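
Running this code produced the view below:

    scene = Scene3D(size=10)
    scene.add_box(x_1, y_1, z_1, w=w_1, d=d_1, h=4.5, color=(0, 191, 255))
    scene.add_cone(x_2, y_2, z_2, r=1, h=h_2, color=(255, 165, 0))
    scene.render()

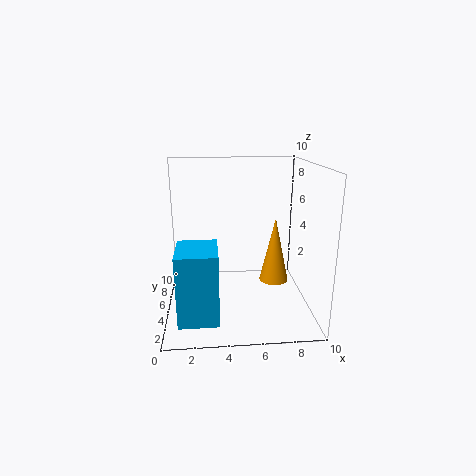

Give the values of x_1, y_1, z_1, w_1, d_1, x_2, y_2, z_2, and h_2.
x_1 = 1; y_1 = 0.5; z_1 = 1; w_1 = 2.5; d_1 = 3; x_2 = 7.5; y_2 = 4.5; z_2 = 2; h_2 = 4.5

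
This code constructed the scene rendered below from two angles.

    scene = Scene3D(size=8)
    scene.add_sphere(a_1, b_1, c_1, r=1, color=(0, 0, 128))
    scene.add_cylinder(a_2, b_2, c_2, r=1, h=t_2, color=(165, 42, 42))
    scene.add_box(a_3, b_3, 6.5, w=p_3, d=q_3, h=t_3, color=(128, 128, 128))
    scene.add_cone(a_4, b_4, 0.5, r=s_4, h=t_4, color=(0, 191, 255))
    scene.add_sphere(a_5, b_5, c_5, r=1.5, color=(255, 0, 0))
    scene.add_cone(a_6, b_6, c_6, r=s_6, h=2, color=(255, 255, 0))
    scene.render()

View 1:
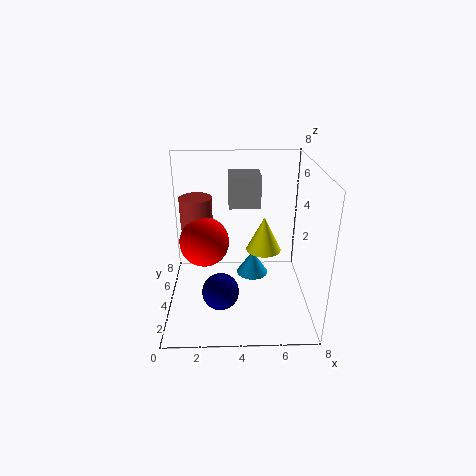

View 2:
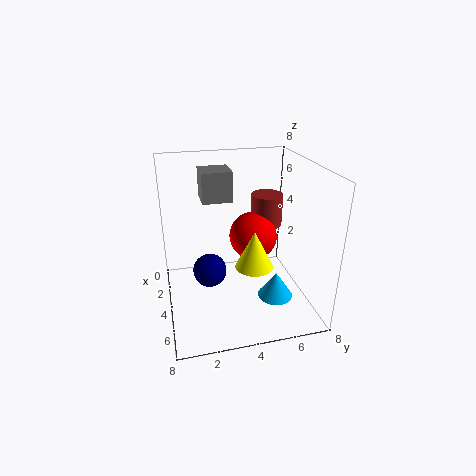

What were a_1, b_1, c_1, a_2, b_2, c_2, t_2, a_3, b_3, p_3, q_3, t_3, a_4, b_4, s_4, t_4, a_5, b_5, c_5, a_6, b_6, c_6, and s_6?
a_1 = 3, b_1 = 2.5, c_1 = 1.5, a_2 = 1.5, b_2 = 6.5, c_2 = 3.5, t_2 = 2, a_3 = 3.5, b_3 = 2, p_3 = 1.5, q_3 = 1.5, t_3 = 1.5, a_4 = 5, b_4 = 6, s_4 = 1, t_4 = 1.5, a_5 = 2, b_5 = 5.5, c_5 = 3, a_6 = 5.5, b_6 = 4.5, c_6 = 3, s_6 = 1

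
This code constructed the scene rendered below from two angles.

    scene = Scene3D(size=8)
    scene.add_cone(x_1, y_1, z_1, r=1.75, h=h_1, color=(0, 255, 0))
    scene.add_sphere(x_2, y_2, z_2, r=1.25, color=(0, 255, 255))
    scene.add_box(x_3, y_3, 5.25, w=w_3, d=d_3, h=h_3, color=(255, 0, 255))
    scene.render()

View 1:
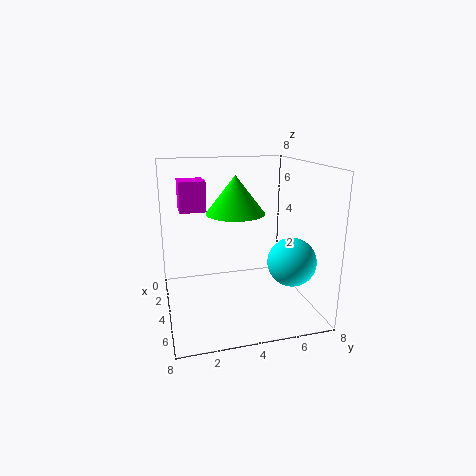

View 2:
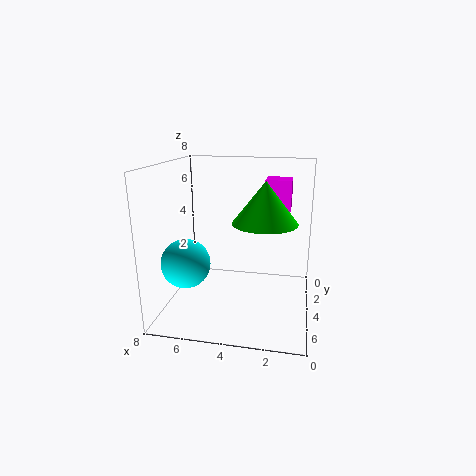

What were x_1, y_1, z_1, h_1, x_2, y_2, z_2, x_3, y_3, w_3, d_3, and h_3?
x_1 = 2.5
y_1 = 4.25
z_1 = 5
h_1 = 2.25
x_2 = 6.25
y_2 = 6.25
z_2 = 3.25
x_3 = 1.25
y_3 = 1
w_3 = 1.5
d_3 = 1.5
h_3 = 1.75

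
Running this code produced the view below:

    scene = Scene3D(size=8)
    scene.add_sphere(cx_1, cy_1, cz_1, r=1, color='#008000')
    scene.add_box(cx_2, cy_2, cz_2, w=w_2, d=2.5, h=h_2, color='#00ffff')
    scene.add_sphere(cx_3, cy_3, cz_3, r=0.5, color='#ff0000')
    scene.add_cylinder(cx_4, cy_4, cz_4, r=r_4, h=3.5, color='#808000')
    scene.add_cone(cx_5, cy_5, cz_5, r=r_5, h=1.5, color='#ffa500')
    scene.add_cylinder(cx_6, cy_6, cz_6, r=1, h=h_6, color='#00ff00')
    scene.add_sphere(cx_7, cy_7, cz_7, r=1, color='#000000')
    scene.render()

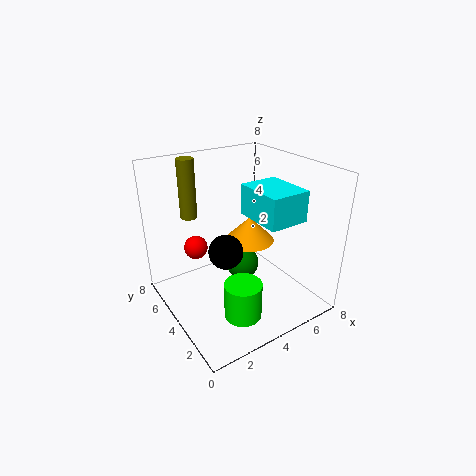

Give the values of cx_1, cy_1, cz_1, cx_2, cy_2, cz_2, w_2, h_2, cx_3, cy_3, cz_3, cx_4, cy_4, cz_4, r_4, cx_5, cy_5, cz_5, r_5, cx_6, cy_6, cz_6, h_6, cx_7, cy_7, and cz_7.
cx_1 = 5, cy_1 = 5, cz_1 = 1.5, cx_2 = 3.5, cy_2 = 0.5, cz_2 = 6, w_2 = 2, h_2 = 1.5, cx_3 = 0.5, cy_3 = 2, cz_3 = 5.5, cx_4 = 2.5, cy_4 = 7, cz_4 = 4.5, r_4 = 0.5, cx_5 = 5.5, cy_5 = 5, cz_5 = 3, r_5 = 1.5, cx_6 = 3, cy_6 = 2, cz_6 = 0.5, h_6 = 2, cx_7 = 3.5, cy_7 = 4.5, cz_7 = 3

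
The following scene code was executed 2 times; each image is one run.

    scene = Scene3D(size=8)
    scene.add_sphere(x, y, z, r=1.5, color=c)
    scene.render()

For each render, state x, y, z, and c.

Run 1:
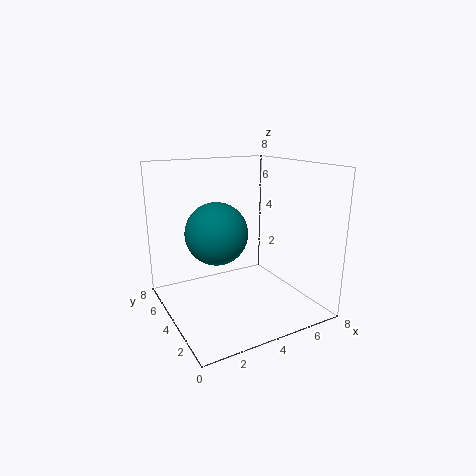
x = 2
y = 2.5
z = 5
c = 'teal'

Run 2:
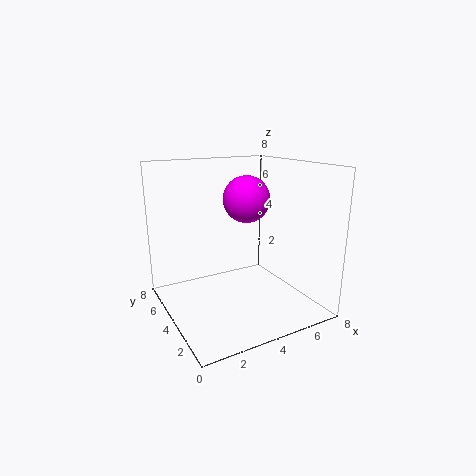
x = 6
y = 6.5
z = 5.5
c = 'magenta'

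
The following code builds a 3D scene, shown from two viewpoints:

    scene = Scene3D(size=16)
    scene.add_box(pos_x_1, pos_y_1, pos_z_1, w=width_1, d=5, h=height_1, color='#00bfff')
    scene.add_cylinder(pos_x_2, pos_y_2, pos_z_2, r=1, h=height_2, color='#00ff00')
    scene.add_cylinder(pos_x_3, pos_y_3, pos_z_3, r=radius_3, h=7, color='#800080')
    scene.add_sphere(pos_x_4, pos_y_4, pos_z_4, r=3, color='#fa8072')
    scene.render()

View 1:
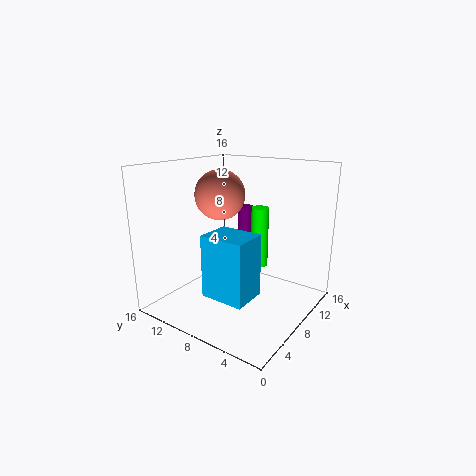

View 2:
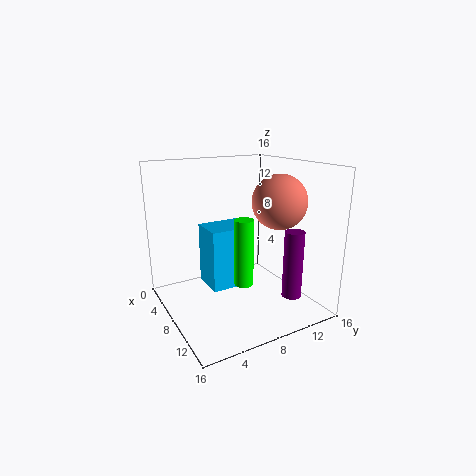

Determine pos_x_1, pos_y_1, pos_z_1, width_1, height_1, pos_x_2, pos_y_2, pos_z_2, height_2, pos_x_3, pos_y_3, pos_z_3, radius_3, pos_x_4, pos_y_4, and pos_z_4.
pos_x_1 = 4, pos_y_1 = 5, pos_z_1 = 2, width_1 = 4, height_1 = 7, pos_x_2 = 11, pos_y_2 = 7, pos_z_2 = 4, height_2 = 7, pos_x_3 = 14, pos_y_3 = 11, pos_z_3 = 3, radius_3 = 1, pos_x_4 = 10, pos_y_4 = 12, pos_z_4 = 12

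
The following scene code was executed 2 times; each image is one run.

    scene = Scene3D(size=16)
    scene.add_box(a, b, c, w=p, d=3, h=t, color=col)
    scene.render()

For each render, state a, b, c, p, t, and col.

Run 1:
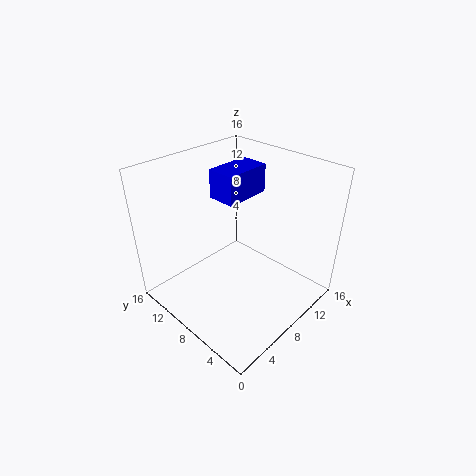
a = 6, b = 7, c = 13, p = 5, t = 3, col = 'blue'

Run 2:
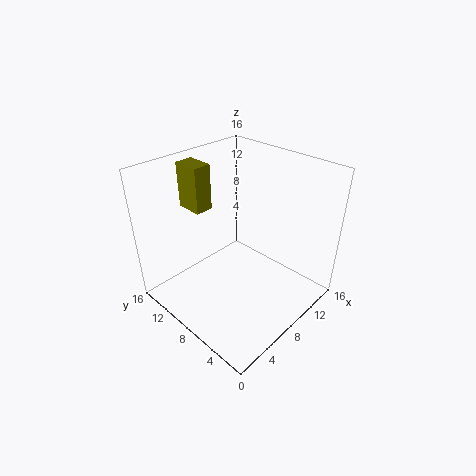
a = 5, b = 11, c = 11, p = 2, t = 5, col = 'olive'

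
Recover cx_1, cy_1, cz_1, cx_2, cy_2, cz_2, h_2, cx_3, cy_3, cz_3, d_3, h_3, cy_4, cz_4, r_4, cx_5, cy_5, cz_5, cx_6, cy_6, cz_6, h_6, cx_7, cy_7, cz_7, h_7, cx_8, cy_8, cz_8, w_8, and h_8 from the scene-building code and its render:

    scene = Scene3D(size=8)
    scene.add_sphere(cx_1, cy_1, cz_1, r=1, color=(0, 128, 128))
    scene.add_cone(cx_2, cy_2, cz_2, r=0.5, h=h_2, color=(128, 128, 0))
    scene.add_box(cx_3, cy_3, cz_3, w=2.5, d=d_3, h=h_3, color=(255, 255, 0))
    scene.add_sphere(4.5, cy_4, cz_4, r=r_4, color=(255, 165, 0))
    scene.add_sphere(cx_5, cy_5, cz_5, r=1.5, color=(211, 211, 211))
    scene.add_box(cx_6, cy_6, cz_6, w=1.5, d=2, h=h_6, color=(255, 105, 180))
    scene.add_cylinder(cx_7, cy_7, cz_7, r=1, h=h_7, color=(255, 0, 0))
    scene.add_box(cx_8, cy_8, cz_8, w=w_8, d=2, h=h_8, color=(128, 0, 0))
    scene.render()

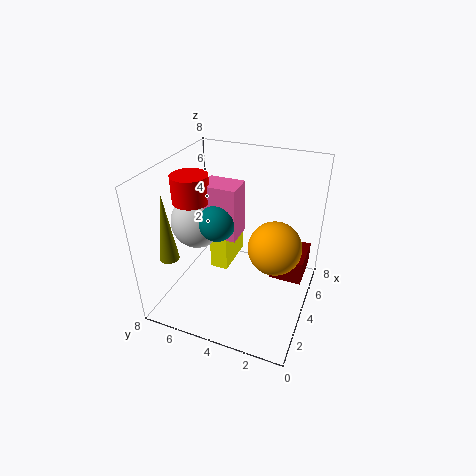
cx_1 = 3.5
cy_1 = 5
cz_1 = 5
cx_2 = 1
cy_2 = 6.5
cz_2 = 4
h_2 = 3.5
cx_3 = 3.5
cy_3 = 4.5
cz_3 = 2
d_3 = 1
h_3 = 2.5
cy_4 = 2
cz_4 = 3.5
r_4 = 1.5
cx_5 = 4
cy_5 = 6.5
cz_5 = 4.5
cx_6 = 3.5
cy_6 = 4
cz_6 = 4
h_6 = 3
cx_7 = 3.5
cy_7 = 6.5
cz_7 = 6
h_7 = 1.5
cx_8 = 5.5
cy_8 = 0.5
cz_8 = 0.5
w_8 = 2.5
h_8 = 1.5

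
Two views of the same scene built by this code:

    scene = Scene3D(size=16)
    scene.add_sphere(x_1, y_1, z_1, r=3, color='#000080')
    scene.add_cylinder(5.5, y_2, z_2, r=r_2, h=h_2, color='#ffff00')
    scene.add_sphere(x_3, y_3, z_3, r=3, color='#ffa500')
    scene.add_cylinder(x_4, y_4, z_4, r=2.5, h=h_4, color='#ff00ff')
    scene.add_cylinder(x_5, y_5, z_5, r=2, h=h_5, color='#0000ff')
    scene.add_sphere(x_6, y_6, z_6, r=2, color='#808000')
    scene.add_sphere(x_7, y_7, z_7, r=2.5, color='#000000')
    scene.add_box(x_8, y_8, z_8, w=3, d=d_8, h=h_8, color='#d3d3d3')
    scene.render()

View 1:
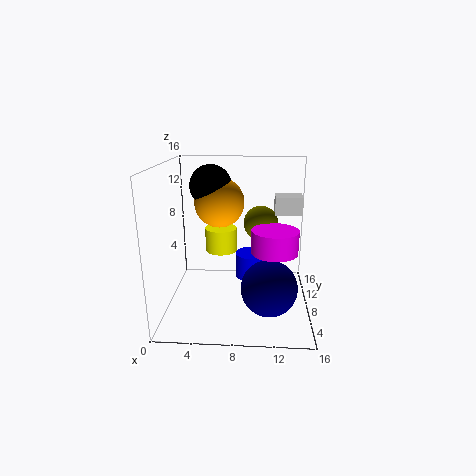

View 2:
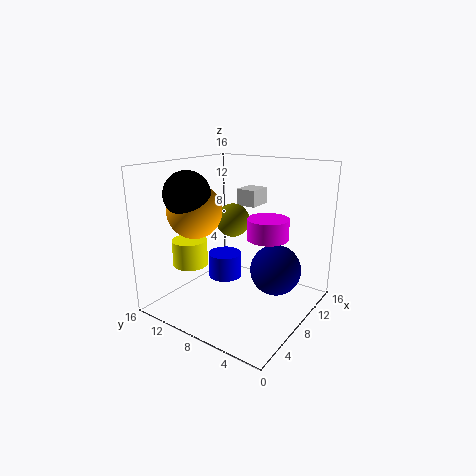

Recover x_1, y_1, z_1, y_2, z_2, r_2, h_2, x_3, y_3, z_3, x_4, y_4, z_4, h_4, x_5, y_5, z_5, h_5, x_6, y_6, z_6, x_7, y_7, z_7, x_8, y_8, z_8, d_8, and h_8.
x_1 = 11.5; y_1 = 5; z_1 = 3.5; y_2 = 13; z_2 = 4.5; r_2 = 2; h_2 = 3; x_3 = 5.5; y_3 = 12; z_3 = 11; x_4 = 12; y_4 = 6.5; z_4 = 7; h_4 = 2.5; x_5 = 9.5; y_5 = 11; z_5 = 2; h_5 = 3; x_6 = 10.5; y_6 = 10.5; z_6 = 9; x_7 = 4.5; y_7 = 12; z_7 = 13; x_8 = 12; y_8 = 8.5; z_8 = 10.5; d_8 = 2.5; h_8 = 2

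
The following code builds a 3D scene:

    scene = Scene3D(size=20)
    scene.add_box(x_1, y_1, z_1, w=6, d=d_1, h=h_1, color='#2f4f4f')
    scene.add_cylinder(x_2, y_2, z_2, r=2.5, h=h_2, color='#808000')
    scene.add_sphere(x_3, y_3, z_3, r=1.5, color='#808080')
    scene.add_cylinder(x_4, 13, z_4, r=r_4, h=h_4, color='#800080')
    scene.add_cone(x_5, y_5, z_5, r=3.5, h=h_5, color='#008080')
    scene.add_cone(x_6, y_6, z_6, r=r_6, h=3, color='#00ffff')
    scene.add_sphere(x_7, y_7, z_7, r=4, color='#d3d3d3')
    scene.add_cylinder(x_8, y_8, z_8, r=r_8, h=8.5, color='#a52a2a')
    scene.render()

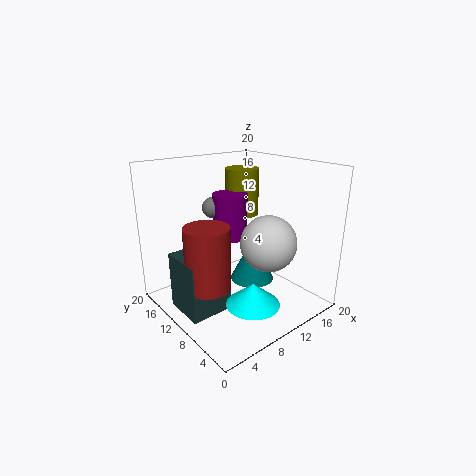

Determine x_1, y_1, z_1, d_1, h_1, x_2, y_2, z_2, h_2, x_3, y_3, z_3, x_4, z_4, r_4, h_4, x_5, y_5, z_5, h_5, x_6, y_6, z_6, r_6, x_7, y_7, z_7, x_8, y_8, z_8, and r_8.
x_1 = 1.5, y_1 = 8.5, z_1 = 0.5, d_1 = 6, h_1 = 8, x_2 = 14.5, y_2 = 14.5, z_2 = 11.5, h_2 = 7, x_3 = 9, y_3 = 14.5, z_3 = 13.5, x_4 = 11, z_4 = 9, r_4 = 2.5, h_4 = 6.5, x_5 = 15.5, y_5 = 13, z_5 = 0.5, h_5 = 7, x_6 = 8, y_6 = 4.5, z_6 = 3, r_6 = 3.5, x_7 = 13.5, y_7 = 7.5, z_7 = 9, x_8 = 4.5, y_8 = 9.5, z_8 = 4.5, r_8 = 3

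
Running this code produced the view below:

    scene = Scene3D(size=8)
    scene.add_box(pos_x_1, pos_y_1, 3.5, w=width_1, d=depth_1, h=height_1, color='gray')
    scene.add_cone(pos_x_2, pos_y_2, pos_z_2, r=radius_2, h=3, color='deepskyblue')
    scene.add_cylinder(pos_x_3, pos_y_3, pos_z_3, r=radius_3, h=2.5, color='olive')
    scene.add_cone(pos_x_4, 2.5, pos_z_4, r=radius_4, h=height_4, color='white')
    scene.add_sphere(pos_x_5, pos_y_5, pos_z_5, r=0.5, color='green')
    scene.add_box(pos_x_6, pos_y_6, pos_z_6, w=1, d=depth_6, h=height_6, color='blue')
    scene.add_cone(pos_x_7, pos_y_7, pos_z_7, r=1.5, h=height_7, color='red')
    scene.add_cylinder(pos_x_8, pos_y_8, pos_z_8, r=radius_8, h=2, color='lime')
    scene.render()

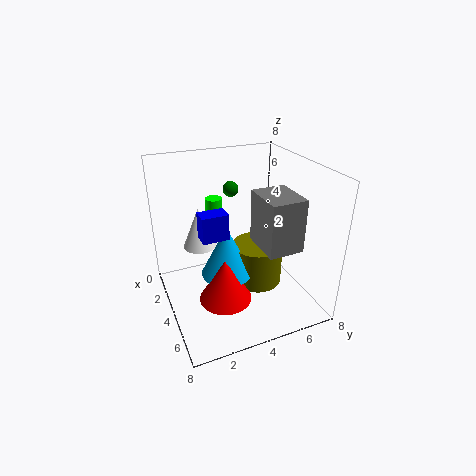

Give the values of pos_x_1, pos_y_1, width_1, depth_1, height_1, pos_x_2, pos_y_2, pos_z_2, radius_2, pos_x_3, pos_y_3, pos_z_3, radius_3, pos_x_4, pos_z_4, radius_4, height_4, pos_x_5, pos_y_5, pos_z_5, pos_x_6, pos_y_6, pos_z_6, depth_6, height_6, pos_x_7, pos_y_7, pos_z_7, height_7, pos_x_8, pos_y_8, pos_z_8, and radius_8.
pos_x_1 = 3.5, pos_y_1 = 5, width_1 = 2.5, depth_1 = 2, height_1 = 3, pos_x_2 = 3.5, pos_y_2 = 3.5, pos_z_2 = 1.5, radius_2 = 1.5, pos_x_3 = 3.5, pos_y_3 = 5.5, pos_z_3 = 0.5, radius_3 = 1.5, pos_x_4 = 1.5, pos_z_4 = 2.5, radius_4 = 1, height_4 = 2.5, pos_x_5 = 0.5, pos_y_5 = 5, pos_z_5 = 5.5, pos_x_6 = 3, pos_y_6 = 2, pos_z_6 = 4, depth_6 = 1.5, height_6 = 1.5, pos_x_7 = 4.5, pos_y_7 = 3, pos_z_7 = 0.5, height_7 = 2.5, pos_x_8 = 1.5, pos_y_8 = 3.5, pos_z_8 = 3.5, radius_8 = 0.5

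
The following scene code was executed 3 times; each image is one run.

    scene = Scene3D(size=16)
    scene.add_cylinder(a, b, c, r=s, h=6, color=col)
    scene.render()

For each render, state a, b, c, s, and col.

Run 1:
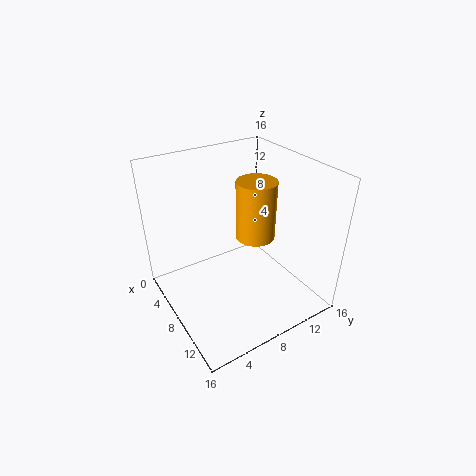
a = 10.5
b = 8.5
c = 9.5
s = 2
col = 'orange'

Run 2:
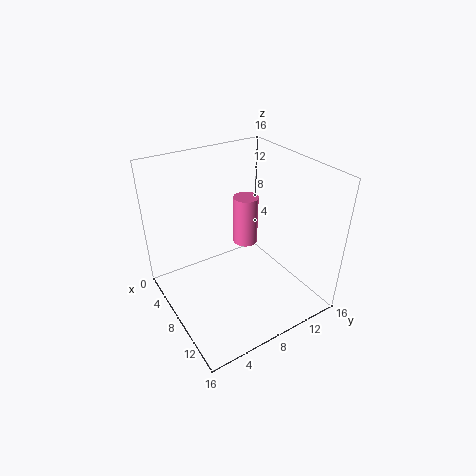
a = 5
b = 11
c = 5
s = 1.5
col = 'hotpink'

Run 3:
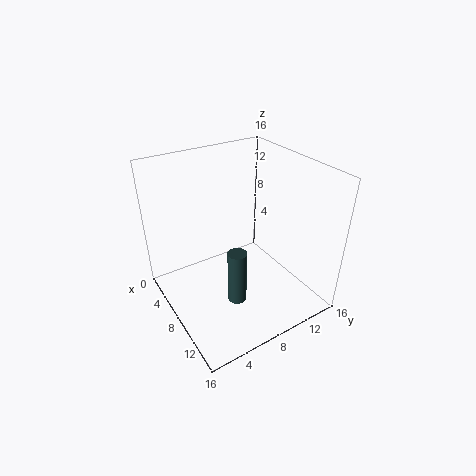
a = 11
b = 6
c = 2.5
s = 1
col = 'darkslategray'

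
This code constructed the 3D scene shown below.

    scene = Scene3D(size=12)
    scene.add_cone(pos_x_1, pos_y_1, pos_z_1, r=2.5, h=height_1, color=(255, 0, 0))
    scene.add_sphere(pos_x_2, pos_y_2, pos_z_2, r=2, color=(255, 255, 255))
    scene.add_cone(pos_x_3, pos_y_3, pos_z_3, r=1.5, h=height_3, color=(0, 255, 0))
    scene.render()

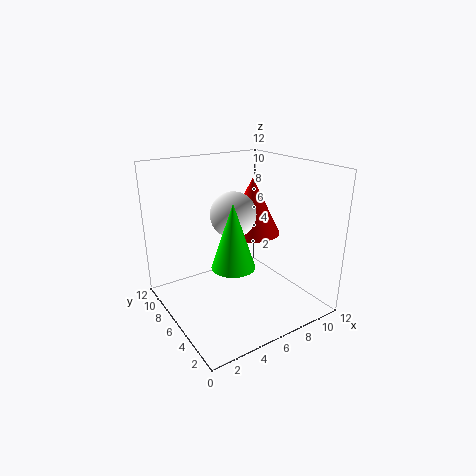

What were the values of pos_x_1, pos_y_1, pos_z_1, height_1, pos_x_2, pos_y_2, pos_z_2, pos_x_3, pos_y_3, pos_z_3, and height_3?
pos_x_1 = 8.5
pos_y_1 = 7.5
pos_z_1 = 5.5
height_1 = 5
pos_x_2 = 6.5
pos_y_2 = 7.5
pos_z_2 = 7.5
pos_x_3 = 3
pos_y_3 = 2
pos_z_3 = 6
height_3 = 4.5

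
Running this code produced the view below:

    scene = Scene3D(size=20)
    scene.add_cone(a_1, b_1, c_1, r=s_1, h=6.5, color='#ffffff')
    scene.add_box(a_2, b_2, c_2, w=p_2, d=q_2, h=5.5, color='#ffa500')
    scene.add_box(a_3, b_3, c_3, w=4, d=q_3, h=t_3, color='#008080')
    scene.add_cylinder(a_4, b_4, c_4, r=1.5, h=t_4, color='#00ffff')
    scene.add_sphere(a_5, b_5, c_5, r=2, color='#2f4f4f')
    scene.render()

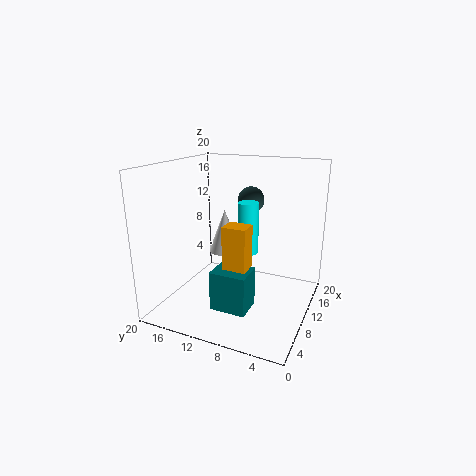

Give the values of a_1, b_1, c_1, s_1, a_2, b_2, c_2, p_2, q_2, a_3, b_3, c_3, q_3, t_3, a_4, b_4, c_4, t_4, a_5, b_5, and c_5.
a_1 = 14, b_1 = 14, c_1 = 6, s_1 = 2.5, a_2 = 4, b_2 = 6.5, c_2 = 8, p_2 = 2.5, q_2 = 3, a_3 = 5, b_3 = 7, c_3 = 1, q_3 = 5, t_3 = 5.5, a_4 = 12.5, b_4 = 9.5, c_4 = 7, t_4 = 7.5, a_5 = 16, b_5 = 10.5, c_5 = 14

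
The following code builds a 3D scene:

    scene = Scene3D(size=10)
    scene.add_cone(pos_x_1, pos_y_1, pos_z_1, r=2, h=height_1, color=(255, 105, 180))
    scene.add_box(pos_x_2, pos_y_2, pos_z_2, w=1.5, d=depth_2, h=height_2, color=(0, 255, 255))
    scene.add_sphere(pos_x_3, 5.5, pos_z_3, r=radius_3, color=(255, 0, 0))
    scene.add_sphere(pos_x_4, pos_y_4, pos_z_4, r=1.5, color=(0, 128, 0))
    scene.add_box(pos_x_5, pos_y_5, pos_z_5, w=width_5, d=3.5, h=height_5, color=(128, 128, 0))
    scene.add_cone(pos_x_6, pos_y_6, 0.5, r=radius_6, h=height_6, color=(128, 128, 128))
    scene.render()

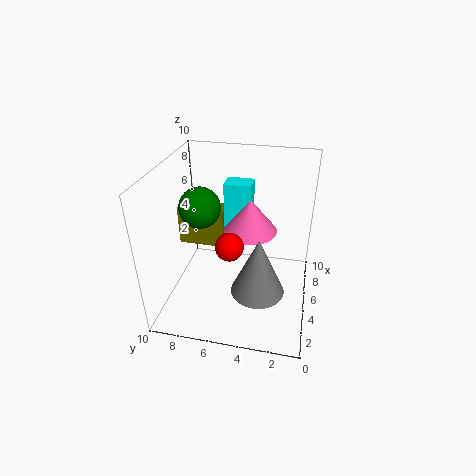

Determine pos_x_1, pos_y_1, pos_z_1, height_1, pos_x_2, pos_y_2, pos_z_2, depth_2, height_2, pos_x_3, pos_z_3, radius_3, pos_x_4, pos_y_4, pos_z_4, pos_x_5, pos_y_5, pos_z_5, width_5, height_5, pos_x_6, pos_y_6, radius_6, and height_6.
pos_x_1 = 7
pos_y_1 = 4.5
pos_z_1 = 4.5
height_1 = 2.5
pos_x_2 = 7
pos_y_2 = 4.5
pos_z_2 = 4
depth_2 = 2
height_2 = 4
pos_x_3 = 4.5
pos_z_3 = 4.5
radius_3 = 1
pos_x_4 = 6
pos_y_4 = 8
pos_z_4 = 6.5
pos_x_5 = 6.5
pos_y_5 = 6.5
pos_z_5 = 3
width_5 = 1.5
height_5 = 3
pos_x_6 = 5
pos_y_6 = 3.5
radius_6 = 2
height_6 = 4.5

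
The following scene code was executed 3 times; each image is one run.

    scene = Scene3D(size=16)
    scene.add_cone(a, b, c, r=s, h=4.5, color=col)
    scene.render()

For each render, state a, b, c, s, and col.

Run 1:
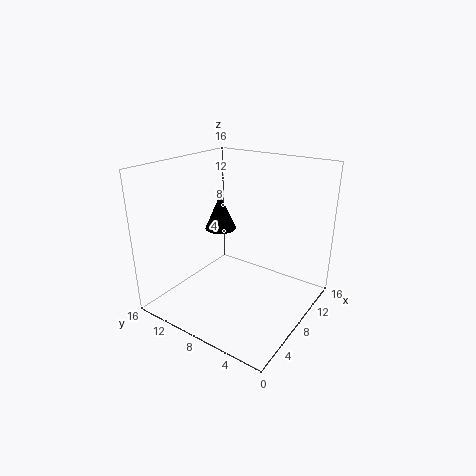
a = 12
b = 13.5
c = 6.5
s = 2
col = 'black'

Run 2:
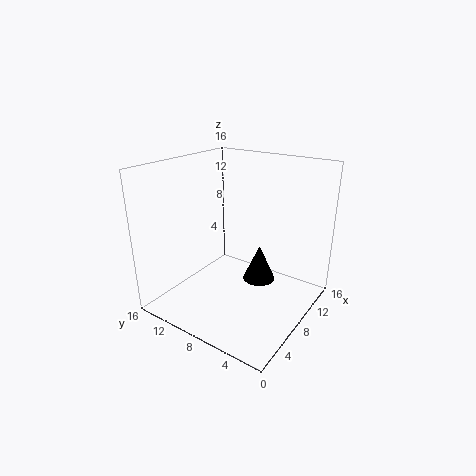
a = 12
b = 7.5
c = 1
s = 2
col = 'black'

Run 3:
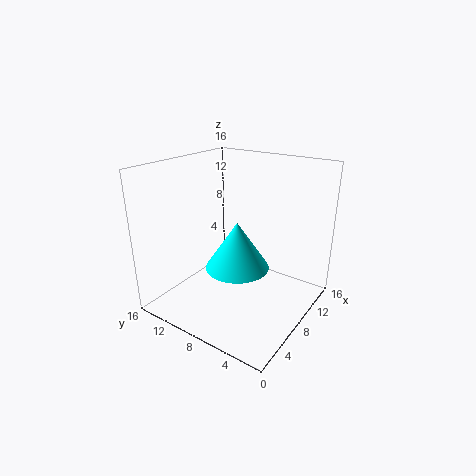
a = 3.5
b = 5
c = 7.5
s = 3
col = 'cyan'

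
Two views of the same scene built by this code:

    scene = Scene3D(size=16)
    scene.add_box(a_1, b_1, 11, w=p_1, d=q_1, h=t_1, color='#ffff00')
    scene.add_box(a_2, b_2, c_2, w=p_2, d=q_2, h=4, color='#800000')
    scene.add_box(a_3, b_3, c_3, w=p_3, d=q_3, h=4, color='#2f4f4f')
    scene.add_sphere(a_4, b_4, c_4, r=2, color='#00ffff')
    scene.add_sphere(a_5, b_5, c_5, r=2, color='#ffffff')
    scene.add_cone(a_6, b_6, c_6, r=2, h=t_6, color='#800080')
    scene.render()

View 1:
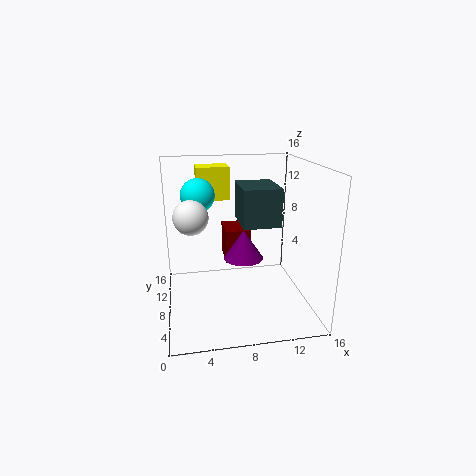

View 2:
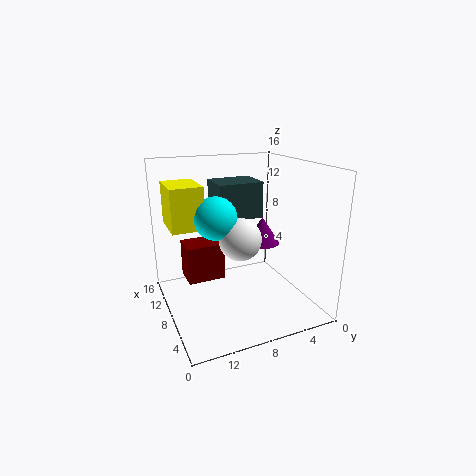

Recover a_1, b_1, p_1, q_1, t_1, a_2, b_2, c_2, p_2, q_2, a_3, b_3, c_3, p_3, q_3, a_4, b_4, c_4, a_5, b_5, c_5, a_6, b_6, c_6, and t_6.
a_1 = 4; b_1 = 13; p_1 = 4; q_1 = 3; t_1 = 4; a_2 = 7; b_2 = 10; c_2 = 4; p_2 = 3; q_2 = 4; a_3 = 8; b_3 = 5; c_3 = 10; p_3 = 4; q_3 = 5; a_4 = 4; b_4 = 12; c_4 = 12; a_5 = 3; b_5 = 10; c_5 = 10; a_6 = 8; b_6 = 5; c_6 = 7; t_6 = 3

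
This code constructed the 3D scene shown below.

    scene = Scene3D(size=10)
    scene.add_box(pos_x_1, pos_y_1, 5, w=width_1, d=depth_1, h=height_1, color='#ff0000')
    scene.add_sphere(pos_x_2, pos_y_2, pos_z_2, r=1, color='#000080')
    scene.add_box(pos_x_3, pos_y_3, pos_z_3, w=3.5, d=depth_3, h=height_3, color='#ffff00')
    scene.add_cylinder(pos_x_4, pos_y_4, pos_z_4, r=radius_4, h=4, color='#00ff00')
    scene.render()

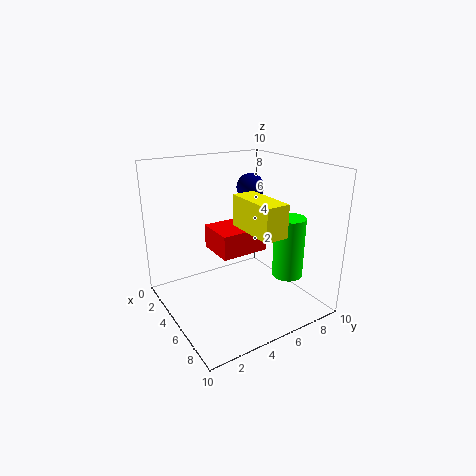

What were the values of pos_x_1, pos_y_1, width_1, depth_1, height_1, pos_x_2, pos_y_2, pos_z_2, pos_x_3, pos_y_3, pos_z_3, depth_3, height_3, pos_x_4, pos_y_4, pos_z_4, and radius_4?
pos_x_1 = 5, pos_y_1 = 2.5, width_1 = 2.5, depth_1 = 3, height_1 = 1.5, pos_x_2 = 3.5, pos_y_2 = 7, pos_z_2 = 8, pos_x_3 = 6, pos_y_3 = 4, pos_z_3 = 6.5, depth_3 = 1.5, height_3 = 2, pos_x_4 = 8, pos_y_4 = 7, pos_z_4 = 3, radius_4 = 1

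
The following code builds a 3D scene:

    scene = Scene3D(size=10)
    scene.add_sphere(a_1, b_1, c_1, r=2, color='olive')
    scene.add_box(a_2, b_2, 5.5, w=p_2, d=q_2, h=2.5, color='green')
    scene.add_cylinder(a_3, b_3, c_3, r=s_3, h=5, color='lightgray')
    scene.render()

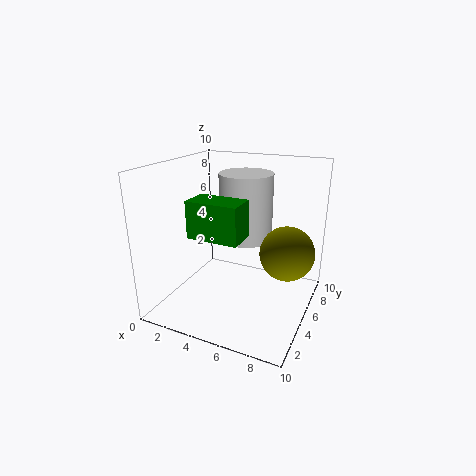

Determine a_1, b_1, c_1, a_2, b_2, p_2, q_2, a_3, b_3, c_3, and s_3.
a_1 = 8, b_1 = 7, c_1 = 3.5, a_2 = 2.5, b_2 = 2.5, p_2 = 3.5, q_2 = 2, a_3 = 4.5, b_3 = 7.5, c_3 = 4, s_3 = 2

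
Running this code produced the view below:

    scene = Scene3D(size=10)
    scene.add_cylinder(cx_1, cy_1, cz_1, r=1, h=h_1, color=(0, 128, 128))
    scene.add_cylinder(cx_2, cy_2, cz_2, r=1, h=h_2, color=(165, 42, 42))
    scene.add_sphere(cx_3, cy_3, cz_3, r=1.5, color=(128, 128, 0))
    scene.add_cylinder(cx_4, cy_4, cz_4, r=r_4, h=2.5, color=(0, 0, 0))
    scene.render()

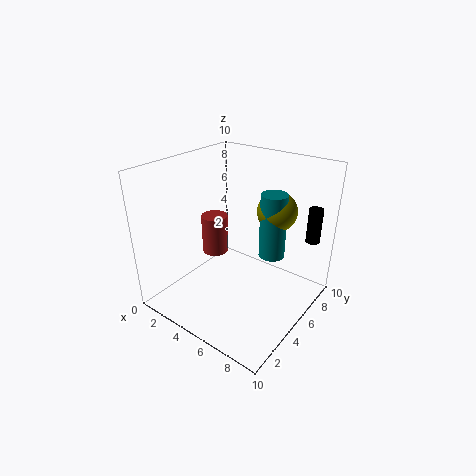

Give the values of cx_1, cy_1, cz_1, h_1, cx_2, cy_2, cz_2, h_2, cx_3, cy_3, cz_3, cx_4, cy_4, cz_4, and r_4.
cx_1 = 6, cy_1 = 8, cz_1 = 2.5, h_1 = 5, cx_2 = 2, cy_2 = 6, cz_2 = 2.5, h_2 = 3, cx_3 = 6, cy_3 = 8.5, cz_3 = 6, cx_4 = 9, cy_4 = 8.5, cz_4 = 4.5, r_4 = 0.5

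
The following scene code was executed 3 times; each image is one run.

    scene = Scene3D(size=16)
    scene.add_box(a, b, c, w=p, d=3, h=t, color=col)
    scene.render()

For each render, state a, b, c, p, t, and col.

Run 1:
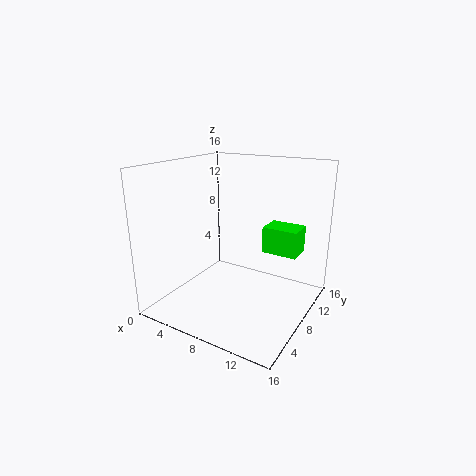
a = 10, b = 10, c = 6, p = 4, t = 3, col = 'lime'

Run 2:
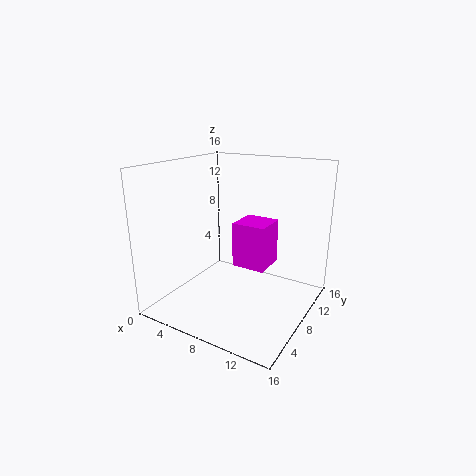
a = 11, b = 2, c = 8, p = 3, t = 4, col = 'magenta'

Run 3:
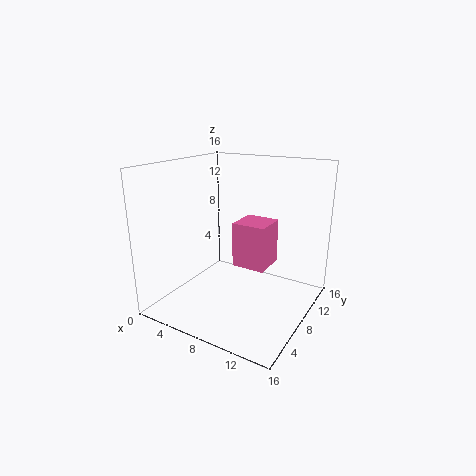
a = 11, b = 2, c = 8, p = 3, t = 4, col = 'hotpink'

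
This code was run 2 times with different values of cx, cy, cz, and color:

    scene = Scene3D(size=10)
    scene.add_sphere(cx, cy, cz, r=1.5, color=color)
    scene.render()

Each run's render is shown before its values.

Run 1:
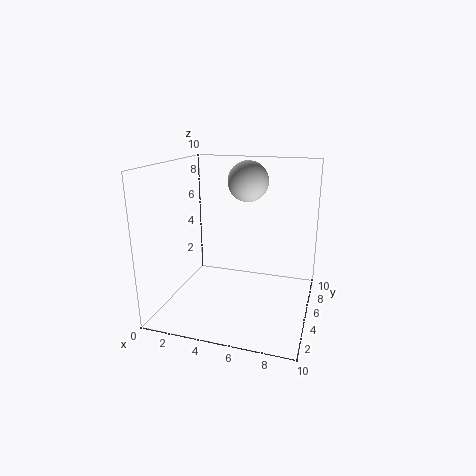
cx = 5
cy = 7.5
cz = 8.5
color = 'lightgray'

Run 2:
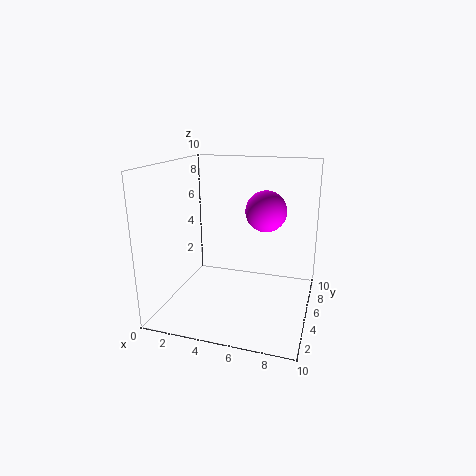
cx = 6.5
cy = 7
cz = 6.5
color = 'magenta'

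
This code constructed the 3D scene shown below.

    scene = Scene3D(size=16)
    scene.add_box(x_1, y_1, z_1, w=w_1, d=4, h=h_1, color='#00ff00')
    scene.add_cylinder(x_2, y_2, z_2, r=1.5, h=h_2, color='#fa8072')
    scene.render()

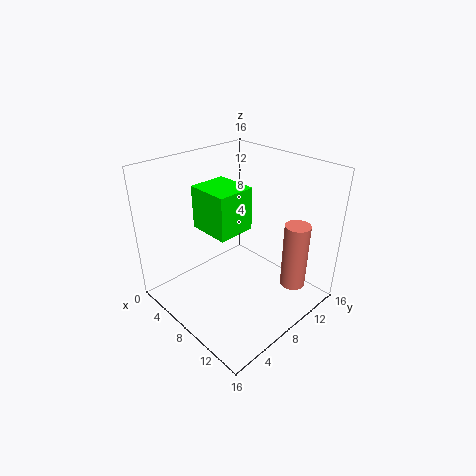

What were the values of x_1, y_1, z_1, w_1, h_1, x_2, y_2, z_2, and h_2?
x_1 = 5.5
y_1 = 4
z_1 = 10
w_1 = 4.5
h_1 = 4.5
x_2 = 12
y_2 = 13.5
z_2 = 1
h_2 = 8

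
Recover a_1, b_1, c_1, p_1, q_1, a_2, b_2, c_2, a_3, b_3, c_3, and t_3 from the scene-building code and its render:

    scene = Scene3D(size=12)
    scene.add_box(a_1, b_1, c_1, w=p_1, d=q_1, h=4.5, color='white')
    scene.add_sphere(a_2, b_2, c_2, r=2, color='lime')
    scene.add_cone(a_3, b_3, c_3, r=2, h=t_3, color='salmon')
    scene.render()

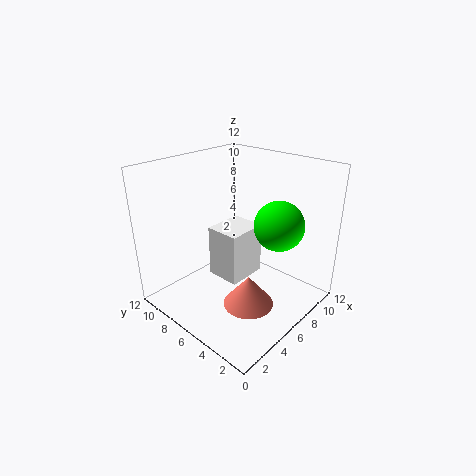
a_1 = 5
b_1 = 5.5
c_1 = 2
p_1 = 3.5
q_1 = 3
a_2 = 7.5
b_2 = 3
c_2 = 7.5
a_3 = 4.5
b_3 = 3.5
c_3 = 1.5
t_3 = 2.5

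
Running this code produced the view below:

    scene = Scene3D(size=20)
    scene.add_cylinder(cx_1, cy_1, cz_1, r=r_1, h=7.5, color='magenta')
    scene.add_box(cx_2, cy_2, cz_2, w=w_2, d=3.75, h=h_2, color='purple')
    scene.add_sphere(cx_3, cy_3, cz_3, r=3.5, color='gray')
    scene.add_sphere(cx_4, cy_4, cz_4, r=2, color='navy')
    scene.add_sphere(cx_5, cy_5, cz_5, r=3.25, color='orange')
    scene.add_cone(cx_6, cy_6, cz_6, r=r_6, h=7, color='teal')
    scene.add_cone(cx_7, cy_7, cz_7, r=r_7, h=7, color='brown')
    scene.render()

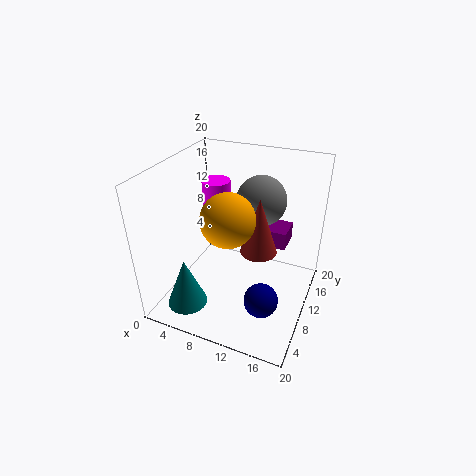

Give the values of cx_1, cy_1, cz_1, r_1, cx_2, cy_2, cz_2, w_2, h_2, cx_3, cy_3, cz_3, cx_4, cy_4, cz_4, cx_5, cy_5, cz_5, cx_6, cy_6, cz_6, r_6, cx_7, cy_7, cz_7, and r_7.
cx_1 = 3.25
cy_1 = 17
cz_1 = 7.25
r_1 = 2.25
cx_2 = 9.25
cy_2 = 11.75
cz_2 = 8.5
w_2 = 7
h_2 = 2.5
cx_3 = 12
cy_3 = 13.5
cz_3 = 14.5
cx_4 = 16.25
cy_4 = 2.25
cz_4 = 7.5
cx_5 = 11
cy_5 = 4.75
cz_5 = 15.75
cx_6 = 4.75
cy_6 = 4
cz_6 = 1.5
r_6 = 2.75
cx_7 = 14.25
cy_7 = 6.5
cz_7 = 11.25
r_7 = 2.25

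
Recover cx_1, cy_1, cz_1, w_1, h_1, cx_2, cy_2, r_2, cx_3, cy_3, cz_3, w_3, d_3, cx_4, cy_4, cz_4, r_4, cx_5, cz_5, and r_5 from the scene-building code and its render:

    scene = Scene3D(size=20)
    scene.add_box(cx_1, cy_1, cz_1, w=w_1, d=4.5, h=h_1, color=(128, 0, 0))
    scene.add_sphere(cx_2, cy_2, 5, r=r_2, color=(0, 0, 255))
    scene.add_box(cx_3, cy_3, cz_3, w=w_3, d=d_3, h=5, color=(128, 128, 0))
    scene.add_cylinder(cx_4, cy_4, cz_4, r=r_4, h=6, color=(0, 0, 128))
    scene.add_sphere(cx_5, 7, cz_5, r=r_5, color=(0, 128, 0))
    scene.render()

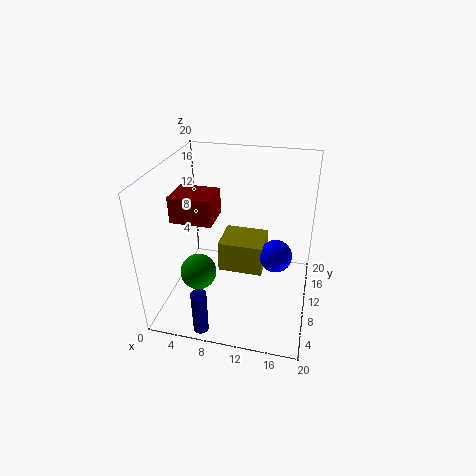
cx_1 = 2, cy_1 = 6, cz_1 = 13.5, w_1 = 5.5, h_1 = 3.5, cx_2 = 15, cy_2 = 14, r_2 = 2.5, cx_3 = 6, cy_3 = 13, cz_3 = 1.5, w_3 = 7, d_3 = 6, cx_4 = 7, cy_4 = 1.5, cz_4 = 0.5, r_4 = 1, cx_5 = 5, cz_5 = 5.5, r_5 = 2.5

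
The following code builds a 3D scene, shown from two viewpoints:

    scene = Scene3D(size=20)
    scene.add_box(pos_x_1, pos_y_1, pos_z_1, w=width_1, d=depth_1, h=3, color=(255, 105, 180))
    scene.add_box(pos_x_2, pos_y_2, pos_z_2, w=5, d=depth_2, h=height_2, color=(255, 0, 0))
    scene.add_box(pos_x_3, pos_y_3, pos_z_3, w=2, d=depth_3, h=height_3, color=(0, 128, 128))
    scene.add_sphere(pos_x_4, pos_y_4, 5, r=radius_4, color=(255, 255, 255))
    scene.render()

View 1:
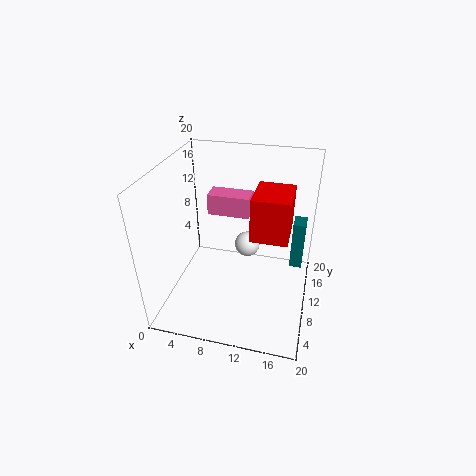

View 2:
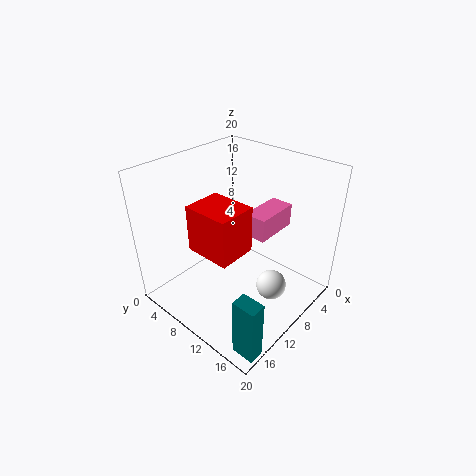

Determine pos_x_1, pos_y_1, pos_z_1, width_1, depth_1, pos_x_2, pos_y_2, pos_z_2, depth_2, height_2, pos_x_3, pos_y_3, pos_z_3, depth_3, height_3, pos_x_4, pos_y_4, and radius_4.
pos_x_1 = 5
pos_y_1 = 12
pos_z_1 = 12
width_1 = 6
depth_1 = 3
pos_x_2 = 12
pos_y_2 = 8
pos_z_2 = 11
depth_2 = 6
height_2 = 6
pos_x_3 = 17
pos_y_3 = 17
pos_z_3 = 1
depth_3 = 3
height_3 = 8
pos_x_4 = 10
pos_y_4 = 16
radius_4 = 2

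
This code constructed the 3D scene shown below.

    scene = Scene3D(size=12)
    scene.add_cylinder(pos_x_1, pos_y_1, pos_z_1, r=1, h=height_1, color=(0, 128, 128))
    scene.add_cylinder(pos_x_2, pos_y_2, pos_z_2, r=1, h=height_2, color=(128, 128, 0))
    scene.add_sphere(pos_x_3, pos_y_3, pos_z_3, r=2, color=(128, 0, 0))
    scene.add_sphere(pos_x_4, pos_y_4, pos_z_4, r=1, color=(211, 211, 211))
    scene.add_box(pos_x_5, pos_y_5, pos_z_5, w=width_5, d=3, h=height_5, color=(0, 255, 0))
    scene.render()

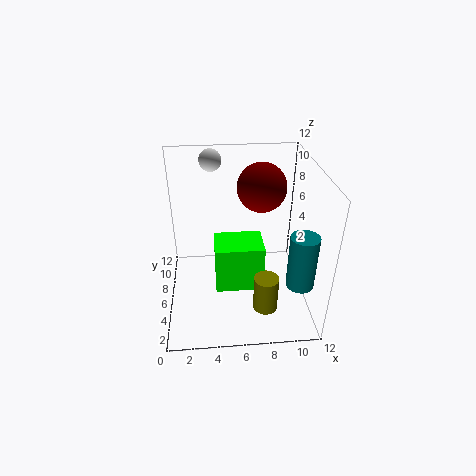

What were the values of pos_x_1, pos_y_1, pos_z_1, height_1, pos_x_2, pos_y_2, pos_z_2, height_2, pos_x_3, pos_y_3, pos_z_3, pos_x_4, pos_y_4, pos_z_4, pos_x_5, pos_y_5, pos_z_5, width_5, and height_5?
pos_x_1 = 10; pos_y_1 = 1; pos_z_1 = 5; height_1 = 4; pos_x_2 = 8; pos_y_2 = 3; pos_z_2 = 1; height_2 = 3; pos_x_3 = 8; pos_y_3 = 7; pos_z_3 = 10; pos_x_4 = 4; pos_y_4 = 11; pos_z_4 = 11; pos_x_5 = 4; pos_y_5 = 4; pos_z_5 = 2; width_5 = 4; height_5 = 4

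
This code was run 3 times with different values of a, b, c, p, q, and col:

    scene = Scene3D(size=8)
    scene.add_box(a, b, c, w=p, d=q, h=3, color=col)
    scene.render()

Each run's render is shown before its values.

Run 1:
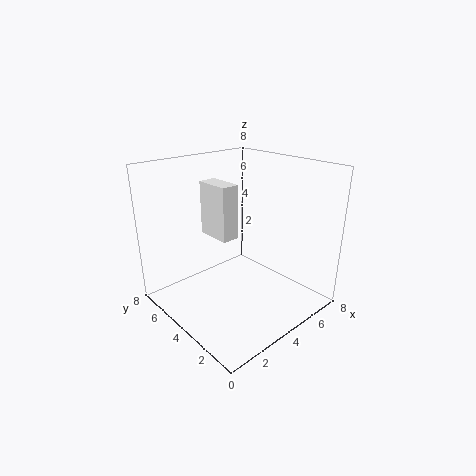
a = 3; b = 4; c = 4; p = 1; q = 2; col = 'white'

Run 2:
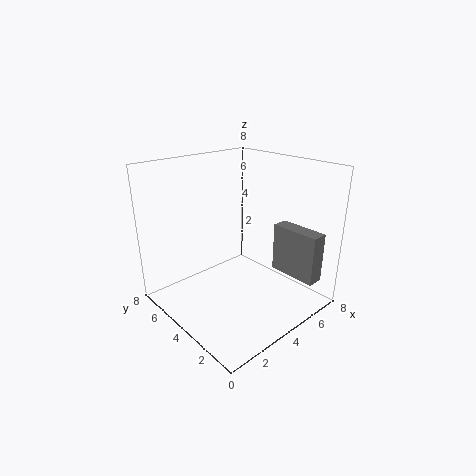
a = 7; b = 1; c = 1; p = 1; q = 3; col = 'gray'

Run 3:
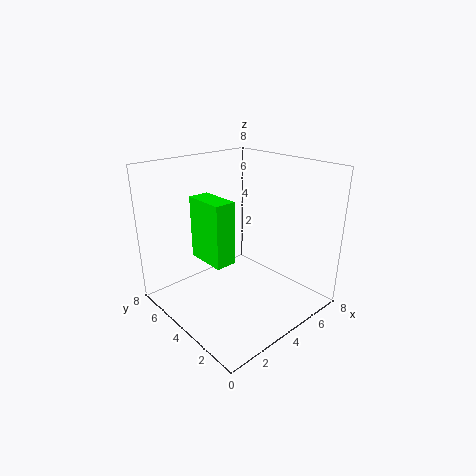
a = 1; b = 2; c = 4; p = 1; q = 2; col = 'lime'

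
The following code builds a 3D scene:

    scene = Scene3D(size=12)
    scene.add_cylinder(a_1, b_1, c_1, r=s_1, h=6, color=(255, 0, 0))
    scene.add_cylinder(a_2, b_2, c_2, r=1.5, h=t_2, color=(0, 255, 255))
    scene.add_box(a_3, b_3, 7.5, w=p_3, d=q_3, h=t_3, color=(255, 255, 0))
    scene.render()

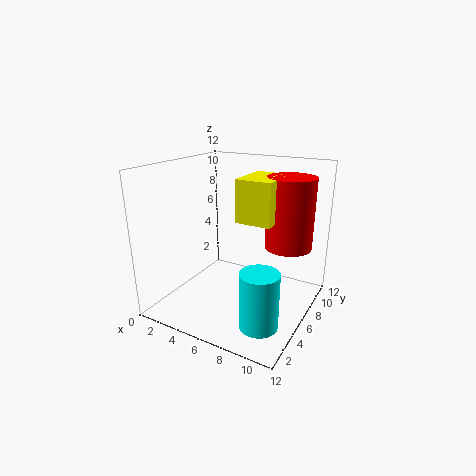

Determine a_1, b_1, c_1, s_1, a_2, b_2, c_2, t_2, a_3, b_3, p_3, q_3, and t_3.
a_1 = 9.5
b_1 = 8.5
c_1 = 5
s_1 = 2
a_2 = 9.5
b_2 = 3
c_2 = 0.5
t_2 = 4.5
a_3 = 6
b_3 = 5.5
p_3 = 3
q_3 = 4
t_3 = 3.5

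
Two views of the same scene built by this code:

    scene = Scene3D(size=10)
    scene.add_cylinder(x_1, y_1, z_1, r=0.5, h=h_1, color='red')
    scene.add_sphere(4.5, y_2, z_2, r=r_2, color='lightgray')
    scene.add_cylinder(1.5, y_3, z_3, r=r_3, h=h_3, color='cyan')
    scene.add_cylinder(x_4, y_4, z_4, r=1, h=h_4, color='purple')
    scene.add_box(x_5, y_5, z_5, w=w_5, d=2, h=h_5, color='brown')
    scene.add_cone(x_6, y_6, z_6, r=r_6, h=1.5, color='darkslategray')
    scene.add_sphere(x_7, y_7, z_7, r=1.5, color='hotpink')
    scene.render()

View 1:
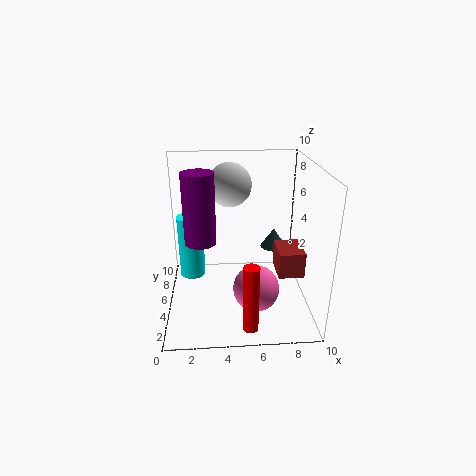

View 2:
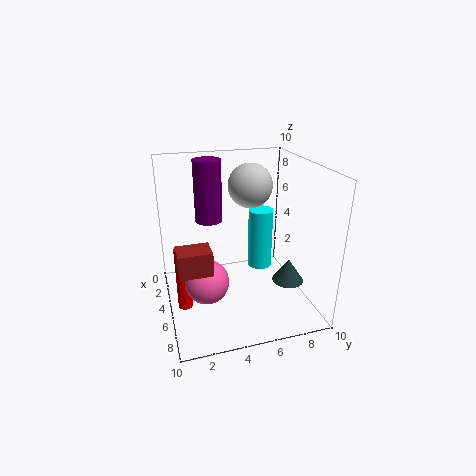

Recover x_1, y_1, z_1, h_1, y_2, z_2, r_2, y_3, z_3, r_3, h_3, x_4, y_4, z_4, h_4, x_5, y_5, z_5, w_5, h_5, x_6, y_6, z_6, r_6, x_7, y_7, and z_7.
x_1 = 5.5
y_1 = 1
z_1 = 0.5
h_1 = 4.5
y_2 = 6
z_2 = 8.5
r_2 = 1.5
y_3 = 8
z_3 = 0.5
r_3 = 1
h_3 = 5
x_4 = 2.5
y_4 = 3.5
z_4 = 5.5
h_4 = 4.5
x_5 = 7
y_5 = 0.5
z_5 = 4.5
w_5 = 1.5
h_5 = 1.5
x_6 = 8
y_6 = 7.5
z_6 = 3
r_6 = 1
x_7 = 6
y_7 = 2.5
z_7 = 2.5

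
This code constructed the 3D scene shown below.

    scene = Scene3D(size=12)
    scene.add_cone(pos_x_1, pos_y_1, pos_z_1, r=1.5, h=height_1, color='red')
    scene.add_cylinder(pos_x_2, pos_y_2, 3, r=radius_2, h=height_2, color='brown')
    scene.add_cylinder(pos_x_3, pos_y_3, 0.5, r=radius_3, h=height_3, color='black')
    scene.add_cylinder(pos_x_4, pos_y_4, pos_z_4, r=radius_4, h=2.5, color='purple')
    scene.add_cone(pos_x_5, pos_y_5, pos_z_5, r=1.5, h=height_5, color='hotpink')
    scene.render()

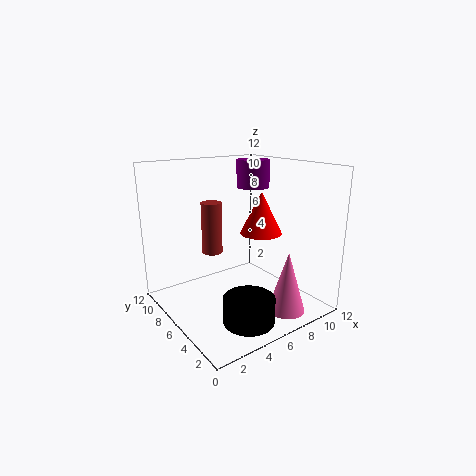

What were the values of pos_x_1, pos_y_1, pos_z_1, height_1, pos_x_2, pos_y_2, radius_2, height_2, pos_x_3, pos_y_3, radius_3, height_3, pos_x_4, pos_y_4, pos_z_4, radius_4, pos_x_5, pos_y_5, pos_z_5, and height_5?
pos_x_1 = 5.5, pos_y_1 = 2.5, pos_z_1 = 7.5, height_1 = 3, pos_x_2 = 6.5, pos_y_2 = 11, radius_2 = 1, height_2 = 5, pos_x_3 = 4.5, pos_y_3 = 2.5, radius_3 = 2, height_3 = 2, pos_x_4 = 9.5, pos_y_4 = 8.5, pos_z_4 = 9.5, radius_4 = 1.5, pos_x_5 = 8, pos_y_5 = 2, pos_z_5 = 0.5, height_5 = 5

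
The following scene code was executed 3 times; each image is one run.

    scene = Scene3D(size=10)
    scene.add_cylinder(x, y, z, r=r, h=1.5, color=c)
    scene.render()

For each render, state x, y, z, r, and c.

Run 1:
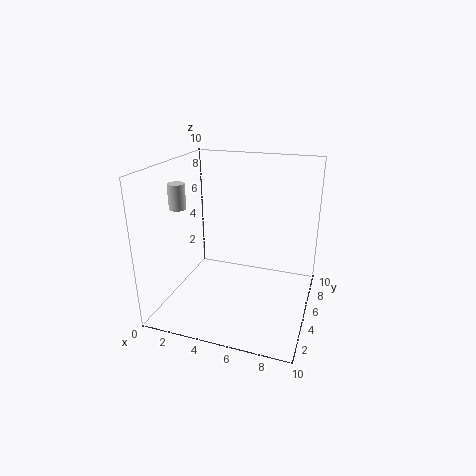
x = 2.5
y = 1.5
z = 8
r = 0.5
c = 'lightgray'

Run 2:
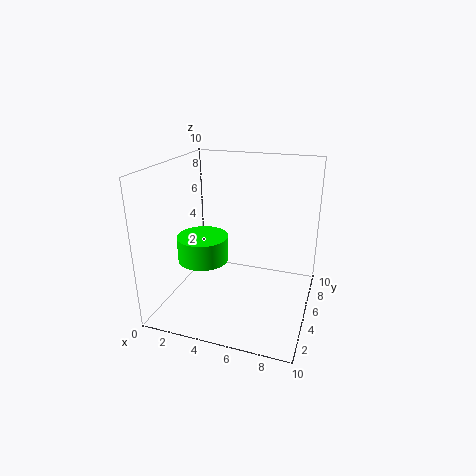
x = 4
y = 1.5
z = 5
r = 1.5
c = 'lime'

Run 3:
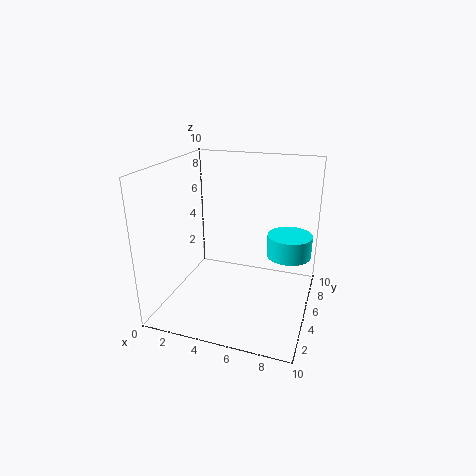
x = 8.5
y = 5.5
z = 4
r = 1.5
c = 'cyan'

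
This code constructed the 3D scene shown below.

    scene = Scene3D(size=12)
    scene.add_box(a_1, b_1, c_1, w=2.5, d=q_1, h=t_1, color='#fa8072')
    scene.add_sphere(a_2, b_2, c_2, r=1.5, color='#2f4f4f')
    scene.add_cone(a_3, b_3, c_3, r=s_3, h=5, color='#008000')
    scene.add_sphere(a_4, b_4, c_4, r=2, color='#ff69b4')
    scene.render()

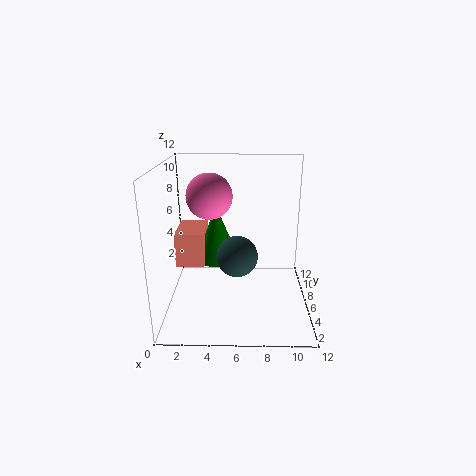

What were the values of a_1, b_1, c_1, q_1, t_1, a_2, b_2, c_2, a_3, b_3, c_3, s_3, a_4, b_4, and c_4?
a_1 = 0.5; b_1 = 6.5; c_1 = 3; q_1 = 4; t_1 = 3; a_2 = 6; b_2 = 2.5; c_2 = 6; a_3 = 4; b_3 = 8.5; c_3 = 3; s_3 = 2; a_4 = 3.5; b_4 = 8; c_4 = 9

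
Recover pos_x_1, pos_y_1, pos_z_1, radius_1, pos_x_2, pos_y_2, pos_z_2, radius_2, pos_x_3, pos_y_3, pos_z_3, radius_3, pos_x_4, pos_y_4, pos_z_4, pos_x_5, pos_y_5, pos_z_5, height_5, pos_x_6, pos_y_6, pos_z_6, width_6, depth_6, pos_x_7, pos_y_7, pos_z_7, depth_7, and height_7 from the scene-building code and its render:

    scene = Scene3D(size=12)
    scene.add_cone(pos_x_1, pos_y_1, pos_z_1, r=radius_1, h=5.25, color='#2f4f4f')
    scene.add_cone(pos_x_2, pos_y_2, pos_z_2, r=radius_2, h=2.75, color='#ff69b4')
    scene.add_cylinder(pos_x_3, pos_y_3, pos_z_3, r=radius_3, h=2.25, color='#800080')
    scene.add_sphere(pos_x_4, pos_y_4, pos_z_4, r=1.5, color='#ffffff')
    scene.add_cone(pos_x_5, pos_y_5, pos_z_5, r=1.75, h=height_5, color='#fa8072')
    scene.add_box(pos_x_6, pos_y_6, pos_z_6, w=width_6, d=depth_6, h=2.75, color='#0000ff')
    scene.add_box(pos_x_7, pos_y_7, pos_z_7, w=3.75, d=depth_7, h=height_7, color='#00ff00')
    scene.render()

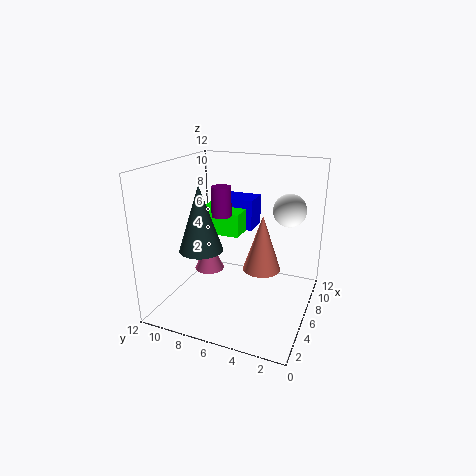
pos_x_1 = 3.75; pos_y_1 = 8.25; pos_z_1 = 5.5; radius_1 = 1.75; pos_x_2 = 5.5; pos_y_2 = 8.5; pos_z_2 = 3; radius_2 = 1.25; pos_x_3 = 4; pos_y_3 = 6.5; pos_z_3 = 8.5; radius_3 = 0.75; pos_x_4 = 10.25; pos_y_4 = 2.75; pos_z_4 = 7.5; pos_x_5 = 8.75; pos_y_5 = 4.75; pos_z_5 = 2; height_5 = 5.25; pos_x_6 = 8.5; pos_y_6 = 5.75; pos_z_6 = 5.75; width_6 = 2.5; depth_6 = 3.5; pos_x_7 = 6.5; pos_y_7 = 6.25; pos_z_7 = 5.75; depth_7 = 4; height_7 = 2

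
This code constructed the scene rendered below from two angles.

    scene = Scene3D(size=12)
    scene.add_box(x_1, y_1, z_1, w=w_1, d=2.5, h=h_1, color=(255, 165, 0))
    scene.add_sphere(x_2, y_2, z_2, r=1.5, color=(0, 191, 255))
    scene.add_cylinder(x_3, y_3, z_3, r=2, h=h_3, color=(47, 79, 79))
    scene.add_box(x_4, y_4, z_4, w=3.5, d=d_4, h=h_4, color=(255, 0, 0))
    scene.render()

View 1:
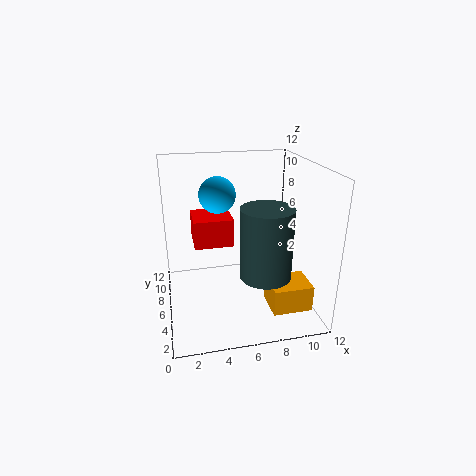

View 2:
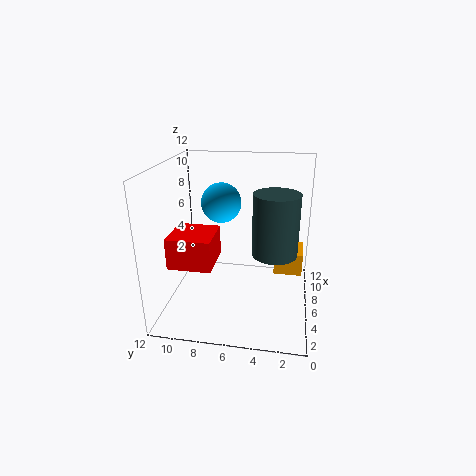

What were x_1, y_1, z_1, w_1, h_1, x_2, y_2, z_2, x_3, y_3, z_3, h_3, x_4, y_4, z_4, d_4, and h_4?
x_1 = 7.5; y_1 = 0.5; z_1 = 2; w_1 = 3; h_1 = 2; x_2 = 4.5; y_2 = 7; z_2 = 9.5; x_3 = 7.5; y_3 = 3; z_3 = 4; h_3 = 5.5; x_4 = 2.5; y_4 = 7.5; z_4 = 4.5; d_4 = 3.5; h_4 = 2.5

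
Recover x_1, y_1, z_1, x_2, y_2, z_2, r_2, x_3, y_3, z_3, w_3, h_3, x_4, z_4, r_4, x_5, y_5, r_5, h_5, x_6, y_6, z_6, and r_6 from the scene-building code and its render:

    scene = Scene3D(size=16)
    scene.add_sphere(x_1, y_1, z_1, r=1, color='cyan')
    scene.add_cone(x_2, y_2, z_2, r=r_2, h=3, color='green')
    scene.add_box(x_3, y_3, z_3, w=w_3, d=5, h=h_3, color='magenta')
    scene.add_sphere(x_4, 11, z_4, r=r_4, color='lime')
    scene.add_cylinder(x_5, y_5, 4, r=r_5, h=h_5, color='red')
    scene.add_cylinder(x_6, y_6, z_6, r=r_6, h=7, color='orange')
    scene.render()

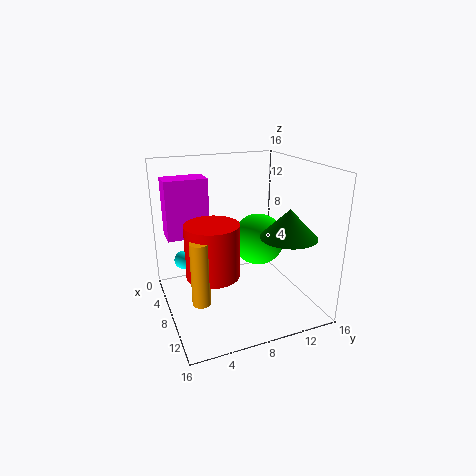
x_1 = 7
y_1 = 2
z_1 = 6
x_2 = 12
y_2 = 12
z_2 = 9
r_2 = 3
x_3 = 1
y_3 = 1
z_3 = 7
w_3 = 3
h_3 = 7
x_4 = 7
z_4 = 7
r_4 = 3
x_5 = 8
y_5 = 5
r_5 = 3
h_5 = 6
x_6 = 10
y_6 = 3
z_6 = 2
r_6 = 1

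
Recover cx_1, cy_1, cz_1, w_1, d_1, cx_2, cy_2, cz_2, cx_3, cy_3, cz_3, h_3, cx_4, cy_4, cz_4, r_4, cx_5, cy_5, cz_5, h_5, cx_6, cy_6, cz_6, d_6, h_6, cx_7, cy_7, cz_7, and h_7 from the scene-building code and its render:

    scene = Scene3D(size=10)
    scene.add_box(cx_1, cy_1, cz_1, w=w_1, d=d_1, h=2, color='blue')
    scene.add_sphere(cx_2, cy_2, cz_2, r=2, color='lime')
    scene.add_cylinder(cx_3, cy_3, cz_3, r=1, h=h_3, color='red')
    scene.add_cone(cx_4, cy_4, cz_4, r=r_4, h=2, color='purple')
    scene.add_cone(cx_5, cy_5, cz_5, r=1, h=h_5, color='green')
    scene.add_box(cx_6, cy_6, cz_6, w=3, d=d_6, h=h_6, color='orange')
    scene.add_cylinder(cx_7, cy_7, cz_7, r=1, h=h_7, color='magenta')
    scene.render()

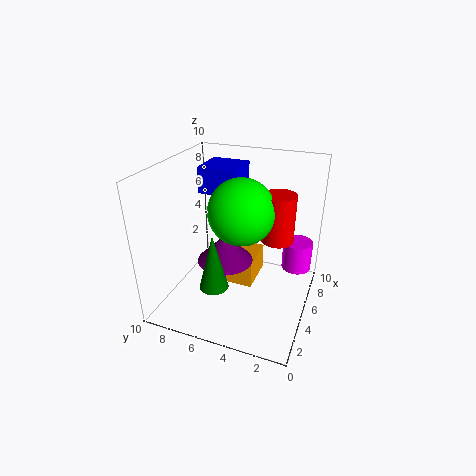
cx_1 = 7, cy_1 = 6, cz_1 = 7, w_1 = 3, d_1 = 3, cx_2 = 3, cy_2 = 4, cz_2 = 8, cx_3 = 4, cy_3 = 2, cz_3 = 6, h_3 = 3, cx_4 = 5, cy_4 = 6, cz_4 = 3, r_4 = 2, cx_5 = 3, cy_5 = 6, cz_5 = 2, h_5 = 4, cx_6 = 5, cy_6 = 4, cz_6 = 1, d_6 = 2, h_6 = 2, cx_7 = 6, cy_7 = 1, cz_7 = 3, h_7 = 2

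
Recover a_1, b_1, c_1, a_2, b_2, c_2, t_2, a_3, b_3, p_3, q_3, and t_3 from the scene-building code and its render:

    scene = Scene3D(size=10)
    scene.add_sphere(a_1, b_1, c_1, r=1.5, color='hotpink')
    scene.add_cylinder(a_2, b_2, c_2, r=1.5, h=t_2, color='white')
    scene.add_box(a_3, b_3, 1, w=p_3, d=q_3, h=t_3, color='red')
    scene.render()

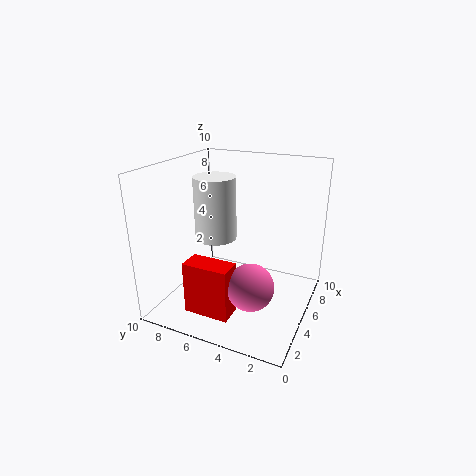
a_1 = 2.5, b_1 = 3, c_1 = 3, a_2 = 5.5, b_2 = 7, c_2 = 4.5, t_2 = 4.5, a_3 = 1, b_3 = 4, p_3 = 1.5, q_3 = 3, t_3 = 3.5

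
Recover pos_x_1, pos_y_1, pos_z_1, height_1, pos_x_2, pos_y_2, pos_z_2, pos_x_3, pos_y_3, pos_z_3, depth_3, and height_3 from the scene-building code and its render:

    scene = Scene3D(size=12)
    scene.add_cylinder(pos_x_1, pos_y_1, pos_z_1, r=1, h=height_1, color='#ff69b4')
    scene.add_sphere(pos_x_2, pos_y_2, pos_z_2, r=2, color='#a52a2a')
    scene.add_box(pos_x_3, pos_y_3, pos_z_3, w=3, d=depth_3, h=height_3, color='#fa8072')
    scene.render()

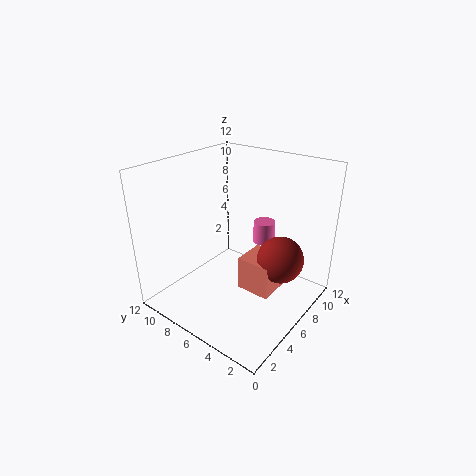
pos_x_1 = 10
pos_y_1 = 6
pos_z_1 = 4
height_1 = 2
pos_x_2 = 8
pos_y_2 = 3
pos_z_2 = 4
pos_x_3 = 6
pos_y_3 = 3
pos_z_3 = 1
depth_3 = 3
height_3 = 3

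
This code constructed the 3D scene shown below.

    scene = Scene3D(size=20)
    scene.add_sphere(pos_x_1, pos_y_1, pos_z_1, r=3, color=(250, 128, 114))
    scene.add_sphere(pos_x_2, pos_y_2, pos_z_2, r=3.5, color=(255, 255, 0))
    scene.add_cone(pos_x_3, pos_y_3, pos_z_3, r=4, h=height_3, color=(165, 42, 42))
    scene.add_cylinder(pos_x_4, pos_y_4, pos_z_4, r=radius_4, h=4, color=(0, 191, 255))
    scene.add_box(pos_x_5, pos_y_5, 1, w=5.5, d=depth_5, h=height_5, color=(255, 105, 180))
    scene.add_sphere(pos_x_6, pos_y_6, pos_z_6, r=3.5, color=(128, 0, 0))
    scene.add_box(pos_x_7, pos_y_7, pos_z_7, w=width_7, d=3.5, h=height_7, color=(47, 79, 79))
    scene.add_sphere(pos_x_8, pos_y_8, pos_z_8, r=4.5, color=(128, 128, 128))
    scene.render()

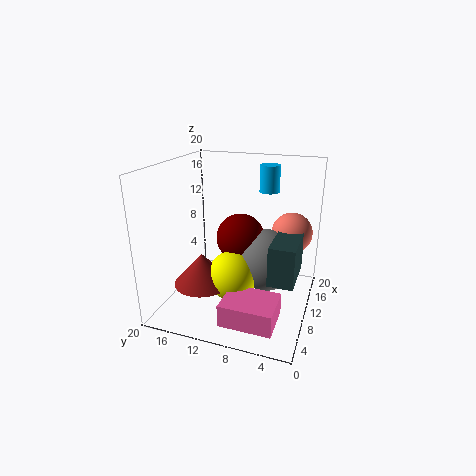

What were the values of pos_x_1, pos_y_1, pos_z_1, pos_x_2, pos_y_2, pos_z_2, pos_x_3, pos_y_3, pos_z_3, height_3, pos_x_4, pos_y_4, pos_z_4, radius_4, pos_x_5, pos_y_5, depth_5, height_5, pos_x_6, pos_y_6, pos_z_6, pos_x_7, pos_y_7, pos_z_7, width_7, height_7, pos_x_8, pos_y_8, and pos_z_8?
pos_x_1 = 15.5, pos_y_1 = 3.5, pos_z_1 = 9.5, pos_x_2 = 9, pos_y_2 = 10.5, pos_z_2 = 4.5, pos_x_3 = 7.5, pos_y_3 = 14.5, pos_z_3 = 3.5, height_3 = 4.5, pos_x_4 = 17, pos_y_4 = 7.5, pos_z_4 = 15, radius_4 = 1.5, pos_x_5 = 2, pos_y_5 = 3, depth_5 = 7, height_5 = 3, pos_x_6 = 12.5, pos_y_6 = 10.5, pos_z_6 = 9, pos_x_7 = 7, pos_y_7 = 1.5, pos_z_7 = 5, width_7 = 7, height_7 = 5.5, pos_x_8 = 12.5, pos_y_8 = 6.5, pos_z_8 = 6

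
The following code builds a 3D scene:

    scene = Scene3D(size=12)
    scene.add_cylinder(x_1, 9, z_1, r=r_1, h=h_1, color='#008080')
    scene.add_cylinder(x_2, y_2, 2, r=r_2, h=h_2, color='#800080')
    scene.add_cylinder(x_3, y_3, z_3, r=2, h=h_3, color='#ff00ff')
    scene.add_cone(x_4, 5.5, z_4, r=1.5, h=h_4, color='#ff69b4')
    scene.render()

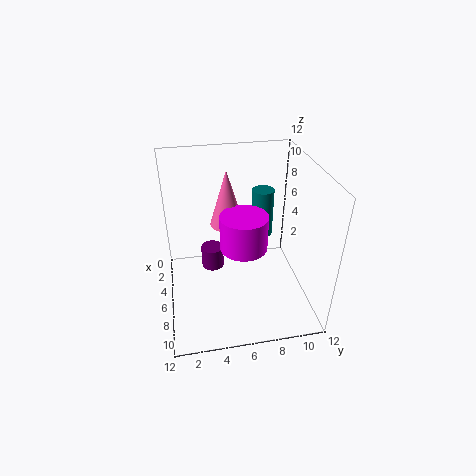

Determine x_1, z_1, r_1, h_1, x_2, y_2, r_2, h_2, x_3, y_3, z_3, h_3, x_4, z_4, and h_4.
x_1 = 2.5; z_1 = 4; r_1 = 1; h_1 = 4.5; x_2 = 4; y_2 = 4; r_2 = 1; h_2 = 2; x_3 = 6; y_3 = 6.5; z_3 = 5; h_3 = 3; x_4 = 3.5; z_4 = 6; h_4 = 5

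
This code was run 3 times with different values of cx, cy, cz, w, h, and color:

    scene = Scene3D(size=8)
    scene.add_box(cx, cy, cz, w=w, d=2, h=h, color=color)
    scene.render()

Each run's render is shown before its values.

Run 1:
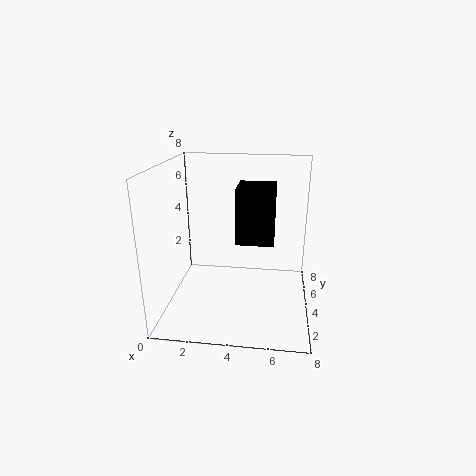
cx = 4; cy = 3; cz = 4; w = 2; h = 3; color = 'black'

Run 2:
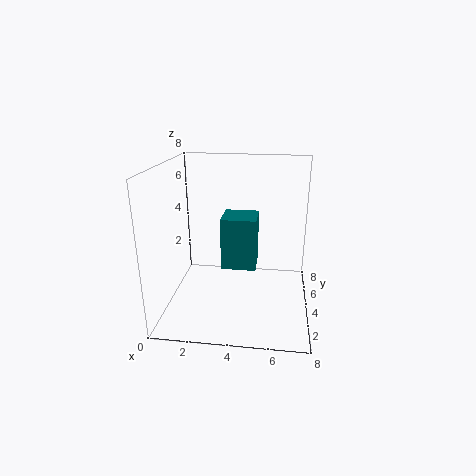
cx = 3; cy = 4; cz = 2; w = 2; h = 3; color = 'teal'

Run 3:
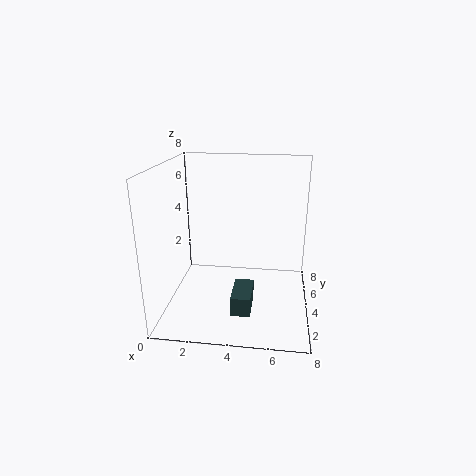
cx = 4; cy = 1; cz = 1; w = 1; h = 1; color = 'darkslategray'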